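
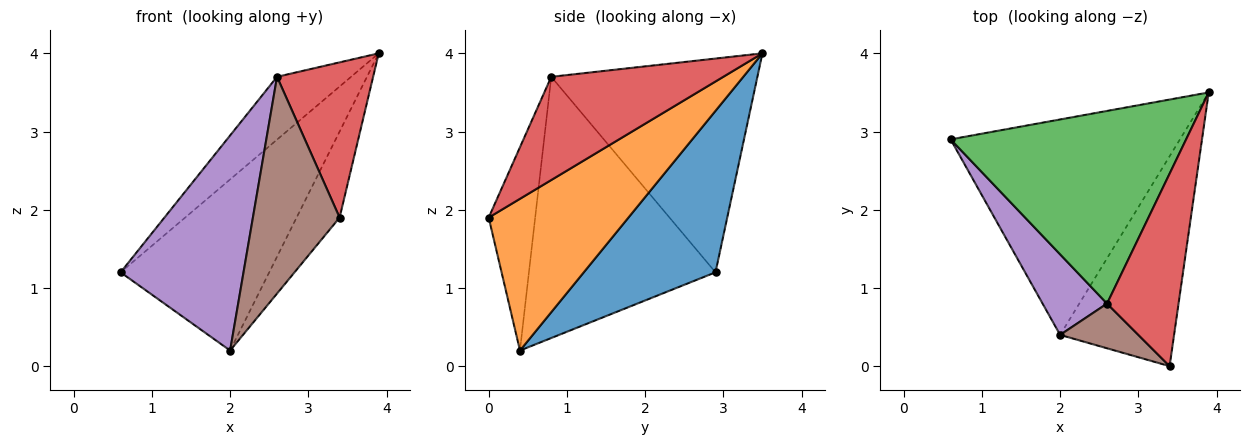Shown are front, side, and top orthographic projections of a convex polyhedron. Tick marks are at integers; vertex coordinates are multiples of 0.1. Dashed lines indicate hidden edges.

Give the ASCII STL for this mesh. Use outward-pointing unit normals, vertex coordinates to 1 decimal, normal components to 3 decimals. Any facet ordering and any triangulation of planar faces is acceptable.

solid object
 facet normal 0.483 0.545 -0.686
  outer loop
   vertex 2.0 0.4 0.2
   vertex 0.6 2.9 1.2
   vertex 3.9 3.5 4.0
  endloop
 endfacet
 facet normal 0.776 0.239 -0.583
  outer loop
   vertex 2.0 0.4 0.2
   vertex 3.9 3.5 4.0
   vertex 3.4 0.0 1.9
  endloop
 endfacet
 facet normal -0.653 0.235 0.720
  outer loop
   vertex 2.6 0.8 3.7
   vertex 3.9 3.5 4.0
   vertex 0.6 2.9 1.2
  endloop
 endfacet
 facet normal 0.747 -0.417 0.517
  outer loop
   vertex 2.6 0.8 3.7
   vertex 3.4 0.0 1.9
   vertex 3.9 3.5 4.0
  endloop
 endfacet
 facet normal -0.818 -0.539 0.202
  outer loop
   vertex 2.6 0.8 3.7
   vertex 0.6 2.9 1.2
   vertex 2.0 0.4 0.2
  endloop
 endfacet
 facet normal -0.465 -0.867 0.179
  outer loop
   vertex 2.6 0.8 3.7
   vertex 2.0 0.4 0.2
   vertex 3.4 0.0 1.9
  endloop
 endfacet
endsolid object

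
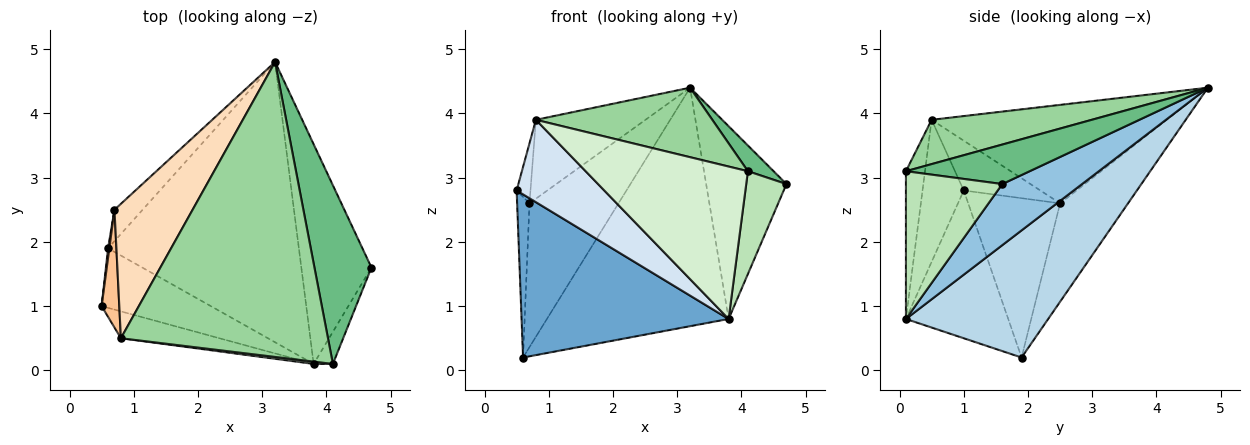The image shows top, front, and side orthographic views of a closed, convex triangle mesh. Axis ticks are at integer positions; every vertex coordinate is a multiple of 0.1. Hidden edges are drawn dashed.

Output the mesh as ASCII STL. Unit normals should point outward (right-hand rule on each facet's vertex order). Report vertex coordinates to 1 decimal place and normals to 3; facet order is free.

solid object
 facet normal -0.421 -0.852 -0.311
  outer loop
   vertex 3.8 0.1 0.8
   vertex 0.5 1.0 2.8
   vertex 0.6 1.9 0.2
  endloop
 endfacet
 facet normal 0.548 0.552 -0.629
  outer loop
   vertex 3.8 0.1 0.8
   vertex 3.2 4.8 4.4
   vertex 4.7 1.6 2.9
  endloop
 endfacet
 facet normal 0.452 0.578 -0.679
  outer loop
   vertex 3.8 0.1 0.8
   vertex 0.6 1.9 0.2
   vertex 3.2 4.8 4.4
  endloop
 endfacet
 facet normal -0.408 -0.868 -0.283
  outer loop
   vertex 0.8 0.5 3.9
   vertex 0.5 1.0 2.8
   vertex 3.8 0.1 0.8
  endloop
 endfacet
 facet normal -0.991 0.133 0.008
  outer loop
   vertex 0.7 2.5 2.6
   vertex 0.6 1.9 0.2
   vertex 0.5 1.0 2.8
  endloop
 endfacet
 facet normal -0.598 0.783 -0.171
  outer loop
   vertex 0.7 2.5 2.6
   vertex 3.2 4.8 4.4
   vertex 0.6 1.9 0.2
  endloop
 endfacet
 facet normal -0.929 0.168 0.330
  outer loop
   vertex 0.7 2.5 2.6
   vertex 0.5 1.0 2.8
   vertex 0.8 0.5 3.9
  endloop
 endfacet
 facet normal -0.736 0.343 0.584
  outer loop
   vertex 0.7 2.5 2.6
   vertex 0.8 0.5 3.9
   vertex 3.2 4.8 4.4
  endloop
 endfacet
 facet normal 0.566 -0.117 0.816
  outer loop
   vertex 4.1 0.1 3.1
   vertex 4.7 1.6 2.9
   vertex 3.2 4.8 4.4
  endloop
 endfacet
 facet normal 0.204 -0.225 0.953
  outer loop
   vertex 4.1 0.1 3.1
   vertex 3.2 4.8 4.4
   vertex 0.8 0.5 3.9
  endloop
 endfacet
 facet normal 0.916 -0.382 -0.120
  outer loop
   vertex 4.1 0.1 3.1
   vertex 3.8 0.1 0.8
   vertex 4.7 1.6 2.9
  endloop
 endfacet
 facet normal -0.117 -0.993 0.015
  outer loop
   vertex 4.1 0.1 3.1
   vertex 0.8 0.5 3.9
   vertex 3.8 0.1 0.8
  endloop
 endfacet
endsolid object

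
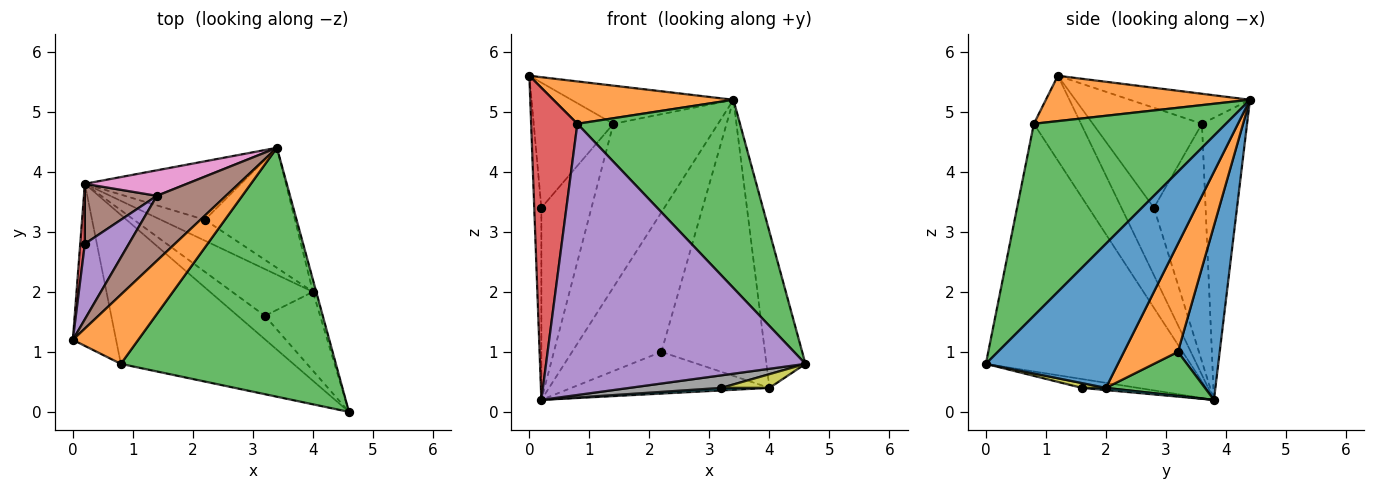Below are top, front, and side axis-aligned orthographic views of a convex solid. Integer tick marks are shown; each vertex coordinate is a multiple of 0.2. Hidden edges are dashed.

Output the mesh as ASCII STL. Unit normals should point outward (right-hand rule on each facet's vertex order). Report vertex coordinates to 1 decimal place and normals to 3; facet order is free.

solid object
 facet normal 0.959 0.283 -0.022
  outer loop
   vertex 4.0 2.0 0.4
   vertex 3.4 4.4 5.2
   vertex 4.6 0.0 0.8
  endloop
 endfacet
 facet normal 0.509 -0.449 0.734
  outer loop
   vertex 0.8 0.8 4.8
   vertex 3.4 4.4 5.2
   vertex 0.0 1.2 5.6
  endloop
 endfacet
 facet normal 0.580 -0.491 0.650
  outer loop
   vertex 0.8 0.8 4.8
   vertex 4.6 0.0 0.8
   vertex 3.4 4.4 5.2
  endloop
 endfacet
 facet normal -0.671 -0.658 -0.342
  outer loop
   vertex 0.8 0.8 4.8
   vertex 0.0 1.2 5.6
   vertex 0.2 3.8 0.2
  endloop
 endfacet
 facet normal -0.569 -0.721 -0.396
  outer loop
   vertex 0.8 0.8 4.8
   vertex 0.2 3.8 0.2
   vertex 4.6 0.0 0.8
  endloop
 endfacet
 facet normal -0.351 0.474 0.808
  outer loop
   vertex 1.4 3.6 4.8
   vertex 0.0 1.2 5.6
   vertex 3.4 4.4 5.2
  endloop
 endfacet
 facet normal -0.392 0.909 0.142
  outer loop
   vertex 1.4 3.6 4.8
   vertex 3.4 4.4 5.2
   vertex 0.2 3.8 0.2
  endloop
 endfacet
 facet normal -0.276 -0.453 -0.848
  outer loop
   vertex 3.2 1.6 0.4
   vertex 4.6 0.0 0.8
   vertex 0.2 3.8 0.2
  endloop
 endfacet
 facet normal 0.085 -0.171 -0.982
  outer loop
   vertex 3.2 1.6 0.4
   vertex 4.0 2.0 0.4
   vertex 4.6 0.0 0.8
  endloop
 endfacet
 facet normal 0.027 -0.054 -0.998
  outer loop
   vertex 3.2 1.6 0.4
   vertex 0.2 3.8 0.2
   vertex 4.0 2.0 0.4
  endloop
 endfacet
 facet normal 0.396 0.847 -0.355
  outer loop
   vertex 2.2 3.2 1.0
   vertex 0.2 3.8 0.2
   vertex 3.4 4.4 5.2
  endloop
 endfacet
 facet normal 0.432 0.827 -0.360
  outer loop
   vertex 2.2 3.2 1.0
   vertex 3.4 4.4 5.2
   vertex 4.0 2.0 0.4
  endloop
 endfacet
 facet normal 0.408 0.816 -0.408
  outer loop
   vertex 2.2 3.2 1.0
   vertex 4.0 2.0 0.4
   vertex 0.2 3.8 0.2
  endloop
 endfacet
 facet normal -0.975 0.214 0.067
  outer loop
   vertex 0.2 2.8 3.4
   vertex 0.2 3.8 0.2
   vertex 0.0 1.2 5.6
  endloop
 endfacet
 facet normal -0.761 0.556 0.335
  outer loop
   vertex 0.2 2.8 3.4
   vertex 0.0 1.2 5.6
   vertex 1.4 3.6 4.8
  endloop
 endfacet
 facet normal -0.701 0.680 0.213
  outer loop
   vertex 0.2 2.8 3.4
   vertex 1.4 3.6 4.8
   vertex 0.2 3.8 0.2
  endloop
 endfacet
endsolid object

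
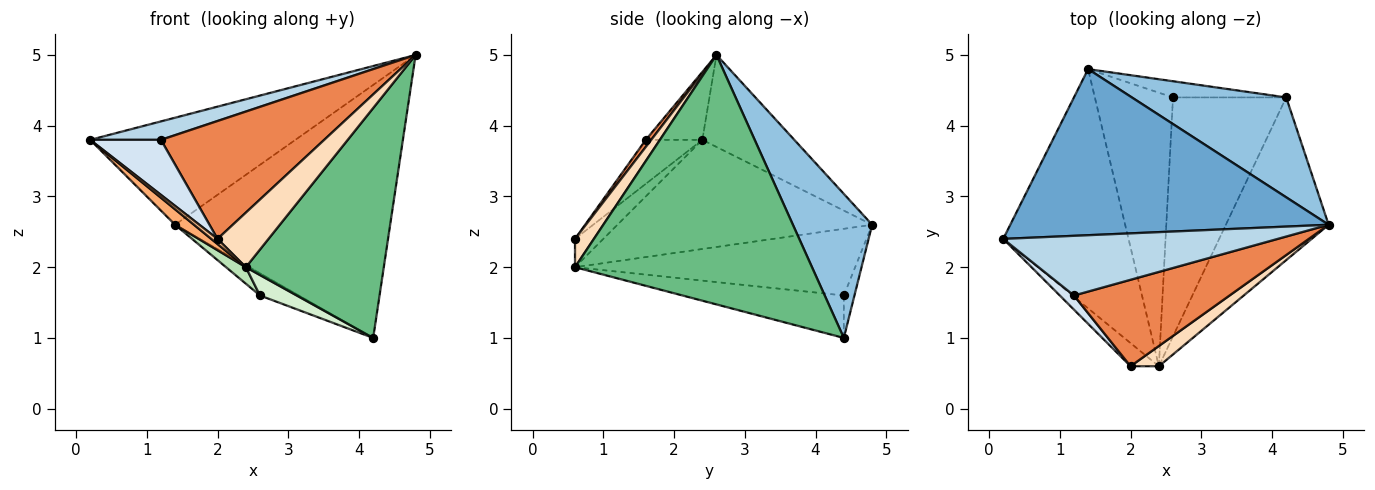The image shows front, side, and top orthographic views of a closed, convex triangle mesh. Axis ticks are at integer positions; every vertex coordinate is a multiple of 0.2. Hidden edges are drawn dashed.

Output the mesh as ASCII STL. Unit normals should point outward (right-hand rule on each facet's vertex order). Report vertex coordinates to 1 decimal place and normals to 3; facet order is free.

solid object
 facet normal -0.236 0.526 0.817
  outer loop
   vertex 1.4 4.8 2.6
   vertex 0.2 2.4 3.8
   vertex 4.8 2.6 5.0
  endloop
 endfacet
 facet normal 0.324 0.880 0.347
  outer loop
   vertex 4.2 4.4 1.0
   vertex 1.4 4.8 2.6
   vertex 4.8 2.6 5.0
  endloop
 endfacet
 facet normal -0.230 -0.288 0.930
  outer loop
   vertex 1.2 1.6 3.8
   vertex 4.8 2.6 5.0
   vertex 0.2 2.4 3.8
  endloop
 endfacet
 facet normal -0.612 -0.766 0.197
  outer loop
   vertex 1.2 1.6 3.8
   vertex 0.2 2.4 3.8
   vertex 2.0 0.6 2.4
  endloop
 endfacet
 facet normal 0.027 -0.806 0.591
  outer loop
   vertex 1.2 1.6 3.8
   vertex 2.0 0.6 2.4
   vertex 4.8 2.6 5.0
  endloop
 endfacet
 facet normal -0.656 -0.049 -0.753
  outer loop
   vertex 2.4 0.6 2.0
   vertex 0.2 2.4 3.8
   vertex 1.4 4.8 2.6
  endloop
 endfacet
 facet normal -0.699 -0.155 -0.699
  outer loop
   vertex 2.4 0.6 2.0
   vertex 2.0 0.6 2.4
   vertex 0.2 2.4 3.8
  endloop
 endfacet
 facet normal 0.328 -0.886 0.328
  outer loop
   vertex 2.4 0.6 2.0
   vertex 4.8 2.6 5.0
   vertex 2.0 0.6 2.4
  endloop
 endfacet
 facet normal 0.814 -0.474 -0.335
  outer loop
   vertex 2.4 0.6 2.0
   vertex 4.2 4.4 1.0
   vertex 4.8 2.6 5.0
  endloop
 endfacet
 facet normal -0.215 0.790 -0.574
  outer loop
   vertex 2.6 4.4 1.6
   vertex 1.4 4.8 2.6
   vertex 4.2 4.4 1.0
  endloop
 endfacet
 facet normal -0.648 -0.046 -0.760
  outer loop
   vertex 2.6 4.4 1.6
   vertex 2.4 0.6 2.0
   vertex 1.4 4.8 2.6
  endloop
 endfacet
 facet normal -0.350 -0.080 -0.933
  outer loop
   vertex 2.6 4.4 1.6
   vertex 4.2 4.4 1.0
   vertex 2.4 0.6 2.0
  endloop
 endfacet
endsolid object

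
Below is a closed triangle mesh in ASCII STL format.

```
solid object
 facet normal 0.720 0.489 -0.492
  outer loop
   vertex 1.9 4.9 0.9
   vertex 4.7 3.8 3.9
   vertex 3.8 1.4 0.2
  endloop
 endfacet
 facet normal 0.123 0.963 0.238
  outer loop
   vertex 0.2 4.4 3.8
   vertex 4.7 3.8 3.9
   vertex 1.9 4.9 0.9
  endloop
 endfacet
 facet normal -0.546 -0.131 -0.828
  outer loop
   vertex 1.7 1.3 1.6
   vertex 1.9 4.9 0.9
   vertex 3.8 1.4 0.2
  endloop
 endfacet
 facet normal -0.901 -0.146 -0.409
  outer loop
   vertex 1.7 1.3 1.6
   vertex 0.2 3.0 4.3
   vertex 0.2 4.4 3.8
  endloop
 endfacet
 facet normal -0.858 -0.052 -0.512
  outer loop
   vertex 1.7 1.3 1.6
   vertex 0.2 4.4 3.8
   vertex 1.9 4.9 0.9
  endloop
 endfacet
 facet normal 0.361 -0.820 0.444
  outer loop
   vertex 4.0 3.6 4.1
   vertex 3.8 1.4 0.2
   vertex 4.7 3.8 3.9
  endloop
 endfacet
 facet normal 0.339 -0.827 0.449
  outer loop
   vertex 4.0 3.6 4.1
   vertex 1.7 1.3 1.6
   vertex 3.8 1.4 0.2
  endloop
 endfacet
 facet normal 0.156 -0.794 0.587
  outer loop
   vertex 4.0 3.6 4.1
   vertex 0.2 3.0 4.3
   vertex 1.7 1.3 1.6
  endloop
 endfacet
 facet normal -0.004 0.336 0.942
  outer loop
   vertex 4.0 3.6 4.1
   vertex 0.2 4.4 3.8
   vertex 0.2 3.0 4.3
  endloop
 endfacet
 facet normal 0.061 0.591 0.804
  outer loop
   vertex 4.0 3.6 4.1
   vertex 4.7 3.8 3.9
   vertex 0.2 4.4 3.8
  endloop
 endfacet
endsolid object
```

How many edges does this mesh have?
15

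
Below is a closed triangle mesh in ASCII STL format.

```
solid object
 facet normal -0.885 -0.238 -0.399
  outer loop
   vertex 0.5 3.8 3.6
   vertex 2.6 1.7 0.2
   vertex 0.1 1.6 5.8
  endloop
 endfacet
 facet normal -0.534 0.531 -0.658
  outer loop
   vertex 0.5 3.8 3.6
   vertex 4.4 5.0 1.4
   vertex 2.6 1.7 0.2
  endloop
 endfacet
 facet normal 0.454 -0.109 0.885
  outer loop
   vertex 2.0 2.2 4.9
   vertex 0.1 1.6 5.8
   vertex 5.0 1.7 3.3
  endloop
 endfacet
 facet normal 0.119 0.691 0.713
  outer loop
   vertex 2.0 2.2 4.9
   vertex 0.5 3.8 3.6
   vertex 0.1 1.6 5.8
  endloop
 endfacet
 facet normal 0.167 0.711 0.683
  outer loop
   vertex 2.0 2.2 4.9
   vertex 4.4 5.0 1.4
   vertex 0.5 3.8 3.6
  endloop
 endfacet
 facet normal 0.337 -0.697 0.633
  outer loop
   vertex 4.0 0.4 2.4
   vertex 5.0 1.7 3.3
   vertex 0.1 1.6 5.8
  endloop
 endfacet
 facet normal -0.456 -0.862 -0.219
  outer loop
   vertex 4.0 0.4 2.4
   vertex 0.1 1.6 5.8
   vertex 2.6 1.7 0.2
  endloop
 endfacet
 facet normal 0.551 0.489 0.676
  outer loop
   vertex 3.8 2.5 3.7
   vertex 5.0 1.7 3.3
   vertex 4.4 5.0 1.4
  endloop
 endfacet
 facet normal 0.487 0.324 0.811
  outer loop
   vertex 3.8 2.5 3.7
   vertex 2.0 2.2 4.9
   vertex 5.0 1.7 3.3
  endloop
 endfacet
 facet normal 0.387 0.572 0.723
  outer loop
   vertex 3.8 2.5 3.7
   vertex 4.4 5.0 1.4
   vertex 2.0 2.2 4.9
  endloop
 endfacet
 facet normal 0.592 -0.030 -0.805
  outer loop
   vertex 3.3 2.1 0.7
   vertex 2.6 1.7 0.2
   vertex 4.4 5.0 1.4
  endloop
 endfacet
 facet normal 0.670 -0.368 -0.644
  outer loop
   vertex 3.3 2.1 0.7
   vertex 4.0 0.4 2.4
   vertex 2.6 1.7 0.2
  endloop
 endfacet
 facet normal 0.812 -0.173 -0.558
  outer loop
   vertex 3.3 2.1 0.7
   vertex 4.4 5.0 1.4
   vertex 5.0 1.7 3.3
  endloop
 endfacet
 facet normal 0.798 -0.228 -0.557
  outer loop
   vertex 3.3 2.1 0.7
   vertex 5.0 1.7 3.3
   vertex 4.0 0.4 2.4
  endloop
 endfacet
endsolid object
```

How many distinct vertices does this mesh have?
9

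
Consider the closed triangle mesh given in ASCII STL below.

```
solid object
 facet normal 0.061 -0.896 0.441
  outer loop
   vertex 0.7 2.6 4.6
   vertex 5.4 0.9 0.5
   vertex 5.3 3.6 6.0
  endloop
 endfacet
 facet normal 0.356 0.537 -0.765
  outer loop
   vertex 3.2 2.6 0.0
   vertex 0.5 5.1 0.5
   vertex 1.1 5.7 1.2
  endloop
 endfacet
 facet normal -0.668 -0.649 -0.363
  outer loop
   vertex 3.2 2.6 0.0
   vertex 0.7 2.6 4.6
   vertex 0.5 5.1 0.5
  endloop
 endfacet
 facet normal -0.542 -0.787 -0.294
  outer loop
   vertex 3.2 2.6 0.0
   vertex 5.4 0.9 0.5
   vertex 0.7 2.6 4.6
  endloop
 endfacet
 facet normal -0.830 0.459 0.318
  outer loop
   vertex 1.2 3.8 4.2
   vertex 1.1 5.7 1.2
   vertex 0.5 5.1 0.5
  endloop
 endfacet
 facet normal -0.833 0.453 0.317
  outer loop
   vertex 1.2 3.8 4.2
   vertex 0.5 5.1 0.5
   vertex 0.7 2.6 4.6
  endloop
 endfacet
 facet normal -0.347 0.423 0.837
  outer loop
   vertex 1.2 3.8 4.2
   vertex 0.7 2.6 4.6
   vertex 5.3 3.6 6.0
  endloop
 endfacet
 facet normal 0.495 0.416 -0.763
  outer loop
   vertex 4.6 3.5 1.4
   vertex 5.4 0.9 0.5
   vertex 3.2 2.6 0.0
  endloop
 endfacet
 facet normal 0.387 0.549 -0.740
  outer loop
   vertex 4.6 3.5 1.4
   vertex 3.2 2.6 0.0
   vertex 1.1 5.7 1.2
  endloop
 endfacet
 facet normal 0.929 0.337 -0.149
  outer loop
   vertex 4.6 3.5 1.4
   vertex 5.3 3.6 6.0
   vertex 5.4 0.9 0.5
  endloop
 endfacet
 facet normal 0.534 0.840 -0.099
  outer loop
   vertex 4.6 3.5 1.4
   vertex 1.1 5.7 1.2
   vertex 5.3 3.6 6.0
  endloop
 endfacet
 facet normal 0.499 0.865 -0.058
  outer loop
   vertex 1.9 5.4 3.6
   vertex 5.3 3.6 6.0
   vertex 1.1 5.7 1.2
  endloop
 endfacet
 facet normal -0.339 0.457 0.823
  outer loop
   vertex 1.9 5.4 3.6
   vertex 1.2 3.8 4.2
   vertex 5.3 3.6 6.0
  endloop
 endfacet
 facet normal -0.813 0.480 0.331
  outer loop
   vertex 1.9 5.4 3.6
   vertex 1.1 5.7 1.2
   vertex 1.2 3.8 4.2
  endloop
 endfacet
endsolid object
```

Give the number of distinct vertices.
9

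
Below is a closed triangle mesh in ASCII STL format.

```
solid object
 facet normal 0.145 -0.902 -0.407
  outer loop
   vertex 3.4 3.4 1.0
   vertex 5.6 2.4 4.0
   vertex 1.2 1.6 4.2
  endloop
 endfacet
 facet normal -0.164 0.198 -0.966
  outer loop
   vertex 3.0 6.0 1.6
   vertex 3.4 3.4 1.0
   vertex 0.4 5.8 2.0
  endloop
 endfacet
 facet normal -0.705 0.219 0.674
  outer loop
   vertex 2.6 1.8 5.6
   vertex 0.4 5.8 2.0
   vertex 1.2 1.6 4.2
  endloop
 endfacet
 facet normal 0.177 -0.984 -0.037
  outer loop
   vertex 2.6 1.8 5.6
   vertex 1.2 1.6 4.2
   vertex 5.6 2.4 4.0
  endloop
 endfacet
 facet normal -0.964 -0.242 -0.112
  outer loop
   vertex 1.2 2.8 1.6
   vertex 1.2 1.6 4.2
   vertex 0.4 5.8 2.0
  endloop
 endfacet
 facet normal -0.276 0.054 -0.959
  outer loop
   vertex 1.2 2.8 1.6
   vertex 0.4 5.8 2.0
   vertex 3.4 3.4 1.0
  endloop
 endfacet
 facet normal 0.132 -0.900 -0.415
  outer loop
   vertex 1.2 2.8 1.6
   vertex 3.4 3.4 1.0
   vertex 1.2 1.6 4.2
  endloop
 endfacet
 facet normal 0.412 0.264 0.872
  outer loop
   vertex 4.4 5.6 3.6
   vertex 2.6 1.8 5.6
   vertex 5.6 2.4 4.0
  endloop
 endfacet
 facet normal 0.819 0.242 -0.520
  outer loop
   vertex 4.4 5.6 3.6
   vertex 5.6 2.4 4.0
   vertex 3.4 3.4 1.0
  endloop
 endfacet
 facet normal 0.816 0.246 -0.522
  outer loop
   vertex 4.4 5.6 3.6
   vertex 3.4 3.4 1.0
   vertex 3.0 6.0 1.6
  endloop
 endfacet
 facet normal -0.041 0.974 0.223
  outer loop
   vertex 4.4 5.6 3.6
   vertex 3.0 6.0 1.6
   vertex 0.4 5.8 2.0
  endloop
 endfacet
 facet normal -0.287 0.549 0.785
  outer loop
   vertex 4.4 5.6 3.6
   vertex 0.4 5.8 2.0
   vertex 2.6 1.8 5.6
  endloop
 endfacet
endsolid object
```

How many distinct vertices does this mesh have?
8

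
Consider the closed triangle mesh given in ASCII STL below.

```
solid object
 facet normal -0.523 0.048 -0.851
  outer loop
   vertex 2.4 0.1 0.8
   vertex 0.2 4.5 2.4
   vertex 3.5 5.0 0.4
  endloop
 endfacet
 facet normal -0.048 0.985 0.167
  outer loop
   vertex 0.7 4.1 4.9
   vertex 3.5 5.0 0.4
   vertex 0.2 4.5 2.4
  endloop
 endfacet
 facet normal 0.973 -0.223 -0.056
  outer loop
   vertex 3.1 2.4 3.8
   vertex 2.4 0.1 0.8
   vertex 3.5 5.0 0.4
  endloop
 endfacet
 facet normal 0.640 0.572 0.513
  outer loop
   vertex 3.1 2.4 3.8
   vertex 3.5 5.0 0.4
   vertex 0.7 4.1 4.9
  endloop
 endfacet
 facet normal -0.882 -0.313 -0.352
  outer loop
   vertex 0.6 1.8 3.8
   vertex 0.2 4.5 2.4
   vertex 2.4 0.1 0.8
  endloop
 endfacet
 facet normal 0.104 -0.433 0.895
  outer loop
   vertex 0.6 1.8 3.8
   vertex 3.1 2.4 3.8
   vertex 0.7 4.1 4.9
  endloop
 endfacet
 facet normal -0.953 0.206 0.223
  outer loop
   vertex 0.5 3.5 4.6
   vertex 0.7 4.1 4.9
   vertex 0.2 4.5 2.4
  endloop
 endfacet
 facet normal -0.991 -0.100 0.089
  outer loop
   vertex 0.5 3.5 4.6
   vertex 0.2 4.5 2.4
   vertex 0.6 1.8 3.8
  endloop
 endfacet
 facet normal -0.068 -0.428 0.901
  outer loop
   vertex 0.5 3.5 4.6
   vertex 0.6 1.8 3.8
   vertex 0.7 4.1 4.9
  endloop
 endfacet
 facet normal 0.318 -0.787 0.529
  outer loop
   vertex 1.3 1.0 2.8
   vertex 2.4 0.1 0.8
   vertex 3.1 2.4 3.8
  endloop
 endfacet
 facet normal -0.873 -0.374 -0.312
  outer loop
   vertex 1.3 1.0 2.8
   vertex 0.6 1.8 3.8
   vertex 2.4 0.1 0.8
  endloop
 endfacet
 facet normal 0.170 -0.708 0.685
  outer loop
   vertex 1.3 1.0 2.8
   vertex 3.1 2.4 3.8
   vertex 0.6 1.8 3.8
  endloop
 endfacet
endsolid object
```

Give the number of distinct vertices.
8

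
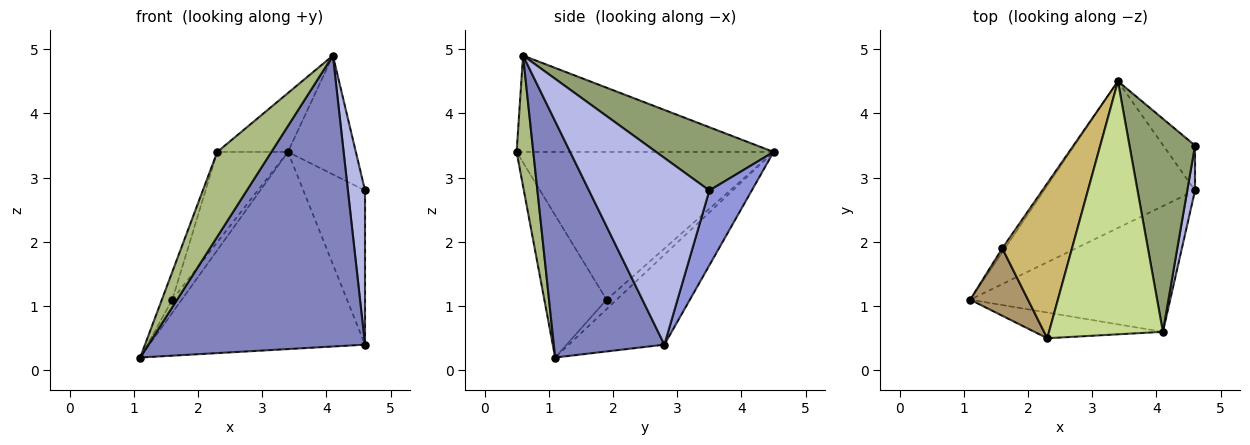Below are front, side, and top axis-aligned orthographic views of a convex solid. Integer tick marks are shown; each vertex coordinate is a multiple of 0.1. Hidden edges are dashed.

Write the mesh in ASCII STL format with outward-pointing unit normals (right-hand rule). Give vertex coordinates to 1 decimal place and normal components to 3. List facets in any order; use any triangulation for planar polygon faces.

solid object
 facet normal -0.335 0.756 -0.562
  outer loop
   vertex 3.4 4.5 3.4
   vertex 4.6 2.8 0.4
   vertex 1.1 1.1 0.2
  endloop
 endfacet
 facet normal 0.424 -0.831 -0.359
  outer loop
   vertex 4.1 0.6 4.9
   vertex 1.1 1.1 0.2
   vertex 4.6 2.8 0.4
  endloop
 endfacet
 facet normal 0.551 0.801 -0.234
  outer loop
   vertex 4.6 3.5 2.8
   vertex 4.6 2.8 0.4
   vertex 3.4 4.5 3.4
  endloop
 endfacet
 facet normal 0.989 -0.141 0.041
  outer loop
   vertex 4.6 3.5 2.8
   vertex 4.1 0.6 4.9
   vertex 4.6 2.8 0.4
  endloop
 endfacet
 facet normal 0.644 0.373 0.668
  outer loop
   vertex 4.6 3.5 2.8
   vertex 3.4 4.5 3.4
   vertex 4.1 0.6 4.9
  endloop
 endfacet
 facet normal 0.283 -0.918 -0.278
  outer loop
   vertex 2.3 0.5 3.4
   vertex 1.1 1.1 0.2
   vertex 4.1 0.6 4.9
  endloop
 endfacet
 facet normal -0.636 0.175 0.752
  outer loop
   vertex 2.3 0.5 3.4
   vertex 4.1 0.6 4.9
   vertex 3.4 4.5 3.4
  endloop
 endfacet
 facet normal -0.714 0.671 -0.200
  outer loop
   vertex 1.6 1.9 1.1
   vertex 3.4 4.5 3.4
   vertex 1.1 1.1 0.2
  endloop
 endfacet
 facet normal -0.915 0.154 0.372
  outer loop
   vertex 1.6 1.9 1.1
   vertex 1.1 1.1 0.2
   vertex 2.3 0.5 3.4
  endloop
 endfacet
 facet normal -0.878 0.241 0.414
  outer loop
   vertex 1.6 1.9 1.1
   vertex 2.3 0.5 3.4
   vertex 3.4 4.5 3.4
  endloop
 endfacet
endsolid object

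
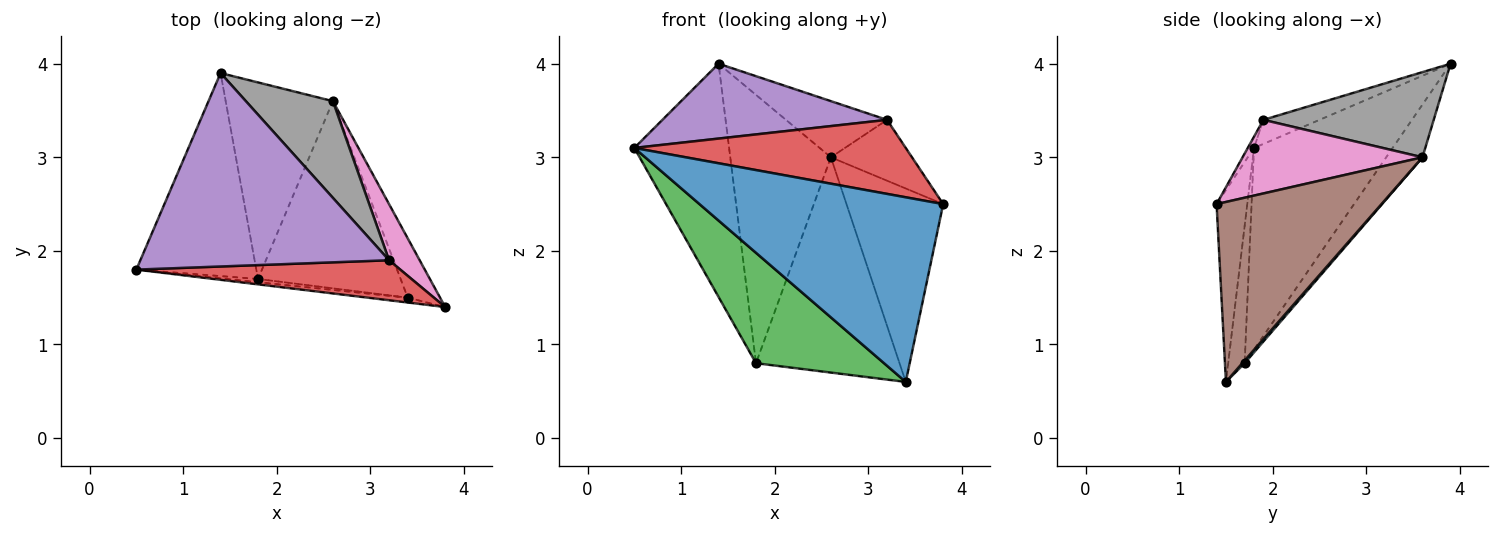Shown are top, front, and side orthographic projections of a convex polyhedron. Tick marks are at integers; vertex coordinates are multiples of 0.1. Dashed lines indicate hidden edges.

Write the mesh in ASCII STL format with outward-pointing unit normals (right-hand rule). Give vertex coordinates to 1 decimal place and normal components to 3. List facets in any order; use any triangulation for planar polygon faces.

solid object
 facet normal -0.125 -0.992 -0.026
  outer loop
   vertex 3.4 1.5 0.6
   vertex 3.8 1.4 2.5
   vertex 0.5 1.8 3.1
  endloop
 endfacet
 facet normal -0.741 0.507 -0.441
  outer loop
   vertex 1.8 1.7 0.8
   vertex 0.5 1.8 3.1
   vertex 1.4 3.9 4.0
  endloop
 endfacet
 facet normal -0.128 -0.991 -0.029
  outer loop
   vertex 1.8 1.7 0.8
   vertex 3.4 1.5 0.6
   vertex 0.5 1.8 3.1
  endloop
 endfacet
 facet normal -0.020 -0.880 0.475
  outer loop
   vertex 3.2 1.9 3.4
   vertex 0.5 1.8 3.1
   vertex 3.8 1.4 2.5
  endloop
 endfacet
 facet normal -0.090 -0.360 0.929
  outer loop
   vertex 3.2 1.9 3.4
   vertex 1.4 3.9 4.0
   vertex 0.5 1.8 3.1
  endloop
 endfacet
 facet normal 0.852 0.500 -0.153
  outer loop
   vertex 2.6 3.6 3.0
   vertex 3.8 1.4 2.5
   vertex 3.4 1.5 0.6
  endloop
 endfacet
 facet normal 0.852 0.384 0.355
  outer loop
   vertex 2.6 3.6 3.0
   vertex 3.2 1.9 3.4
   vertex 3.8 1.4 2.5
  endloop
 endfacet
 facet normal 0.646 0.383 0.660
  outer loop
   vertex 2.6 3.6 3.0
   vertex 1.4 3.9 4.0
   vertex 3.2 1.9 3.4
  endloop
 endfacet
 facet normal -0.279 0.775 -0.567
  outer loop
   vertex 2.6 3.6 3.0
   vertex 1.8 1.7 0.8
   vertex 1.4 3.9 4.0
  endloop
 endfacet
 facet normal 0.012 0.755 -0.656
  outer loop
   vertex 2.6 3.6 3.0
   vertex 3.4 1.5 0.6
   vertex 1.8 1.7 0.8
  endloop
 endfacet
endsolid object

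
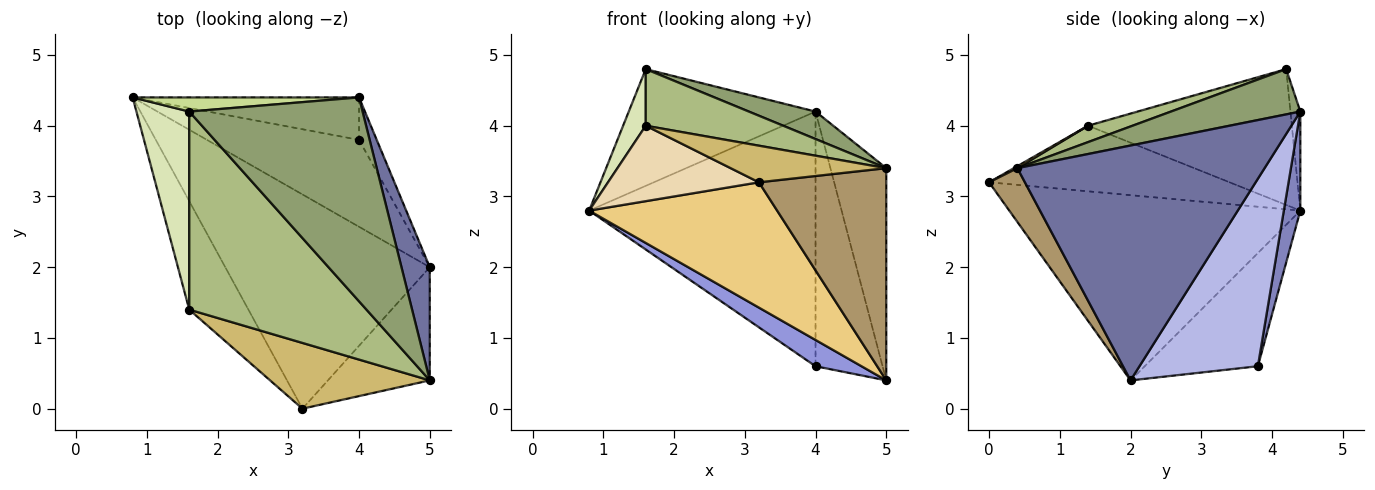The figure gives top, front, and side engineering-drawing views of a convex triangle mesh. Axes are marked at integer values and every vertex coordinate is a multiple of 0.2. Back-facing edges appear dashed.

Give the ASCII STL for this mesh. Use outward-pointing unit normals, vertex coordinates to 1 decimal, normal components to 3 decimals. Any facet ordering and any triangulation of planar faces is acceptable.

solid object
 facet normal 0.969 0.219 0.117
  outer loop
   vertex 5.0 2.0 0.4
   vertex 4.0 4.4 4.2
   vertex 5.0 0.4 3.4
  endloop
 endfacet
 facet normal 0.072 0.984 -0.164
  outer loop
   vertex 4.0 3.8 0.6
   vertex 0.8 4.4 2.8
   vertex 4.0 4.4 4.2
  endloop
 endfacet
 facet normal -0.580 -0.236 -0.780
  outer loop
   vertex 4.0 3.8 0.6
   vertex 5.0 2.0 0.4
   vertex 0.8 4.4 2.8
  endloop
 endfacet
 facet normal 0.867 0.491 -0.082
  outer loop
   vertex 4.0 3.8 0.6
   vertex 4.0 4.4 4.2
   vertex 5.0 2.0 0.4
  endloop
 endfacet
 facet normal 0.251 -0.129 0.959
  outer loop
   vertex 1.6 4.2 4.8
   vertex 5.0 0.4 3.4
   vertex 4.0 4.4 4.2
  endloop
 endfacet
 facet normal 0.089 -0.274 0.958
  outer loop
   vertex 1.6 4.2 4.8
   vertex 1.6 1.4 4.0
   vertex 5.0 0.4 3.4
  endloop
 endfacet
 facet normal -0.053 0.991 0.120
  outer loop
   vertex 1.6 4.2 4.8
   vertex 4.0 4.4 4.2
   vertex 0.8 4.4 2.8
  endloop
 endfacet
 facet normal -0.927 -0.103 0.361
  outer loop
   vertex 1.6 4.2 4.8
   vertex 0.8 4.4 2.8
   vertex 1.6 1.4 4.0
  endloop
 endfacet
 facet normal 0.241 -0.856 -0.457
  outer loop
   vertex 3.2 0.0 3.2
   vertex 5.0 2.0 0.4
   vertex 5.0 0.4 3.4
  endloop
 endfacet
 facet normal 0.011 -0.487 0.874
  outer loop
   vertex 3.2 0.0 3.2
   vertex 5.0 0.4 3.4
   vertex 1.6 1.4 4.0
  endloop
 endfacet
 facet normal -0.616 -0.398 -0.680
  outer loop
   vertex 3.2 0.0 3.2
   vertex 0.8 4.4 2.8
   vertex 5.0 2.0 0.4
  endloop
 endfacet
 facet normal -0.673 -0.422 -0.607
  outer loop
   vertex 3.2 0.0 3.2
   vertex 1.6 1.4 4.0
   vertex 0.8 4.4 2.8
  endloop
 endfacet
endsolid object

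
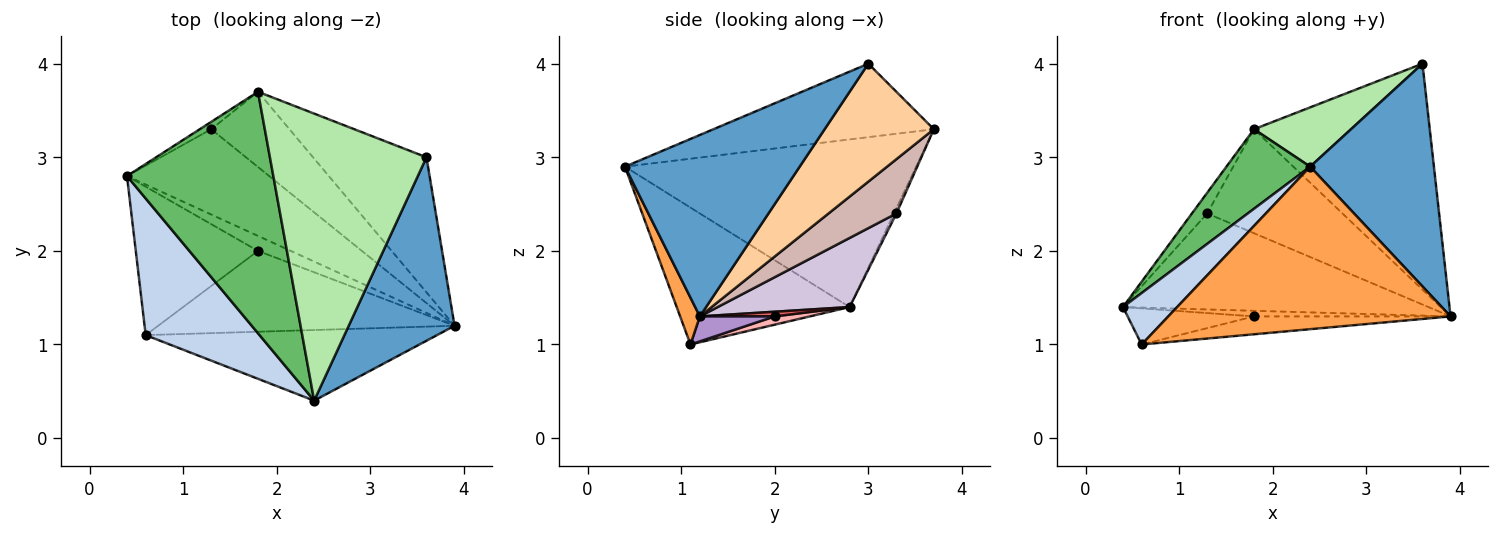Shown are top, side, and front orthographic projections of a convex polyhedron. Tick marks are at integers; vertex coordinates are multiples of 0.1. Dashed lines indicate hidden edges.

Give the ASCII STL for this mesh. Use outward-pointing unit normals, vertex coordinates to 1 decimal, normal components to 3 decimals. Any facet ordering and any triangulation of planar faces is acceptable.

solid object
 facet normal 0.737 -0.522 0.430
  outer loop
   vertex 2.4 0.4 2.9
   vertex 3.9 1.2 1.3
   vertex 3.6 3.0 4.0
  endloop
 endfacet
 facet normal -0.747 -0.234 0.622
  outer loop
   vertex 0.6 1.1 1.0
   vertex 2.4 0.4 2.9
   vertex 0.4 2.8 1.4
  endloop
 endfacet
 facet normal 0.064 -0.915 -0.398
  outer loop
   vertex 0.6 1.1 1.0
   vertex 3.9 1.2 1.3
   vertex 2.4 0.4 2.9
  endloop
 endfacet
 facet normal 0.471 0.757 -0.453
  outer loop
   vertex 1.8 3.7 3.3
   vertex 3.6 3.0 4.0
   vertex 3.9 1.2 1.3
  endloop
 endfacet
 facet normal -0.736 -0.212 0.643
  outer loop
   vertex 1.8 3.7 3.3
   vertex 0.4 2.8 1.4
   vertex 2.4 0.4 2.9
  endloop
 endfacet
 facet normal -0.418 -0.184 0.890
  outer loop
   vertex 1.8 3.7 3.3
   vertex 2.4 0.4 2.9
   vertex 3.6 3.0 4.0
  endloop
 endfacet
 facet normal 0.133 0.348 -0.928
  outer loop
   vertex 1.8 2.0 1.3
   vertex 0.4 2.8 1.4
   vertex 3.9 1.2 1.3
  endloop
 endfacet
 facet normal 0.066 0.236 -0.970
  outer loop
   vertex 1.8 2.0 1.3
   vertex 0.6 1.1 1.0
   vertex 0.4 2.8 1.4
  endloop
 endfacet
 facet normal 0.082 0.215 -0.973
  outer loop
   vertex 1.8 2.0 1.3
   vertex 3.9 1.2 1.3
   vertex 0.6 1.1 1.0
  endloop
 endfacet
 facet normal 0.307 0.711 -0.632
  outer loop
   vertex 1.3 3.3 2.4
   vertex 3.9 1.2 1.3
   vertex 0.4 2.8 1.4
  endloop
 endfacet
 facet normal -0.150 0.932 -0.331
  outer loop
   vertex 1.3 3.3 2.4
   vertex 0.4 2.8 1.4
   vertex 1.8 3.7 3.3
  endloop
 endfacet
 facet normal 0.377 0.751 -0.543
  outer loop
   vertex 1.3 3.3 2.4
   vertex 1.8 3.7 3.3
   vertex 3.9 1.2 1.3
  endloop
 endfacet
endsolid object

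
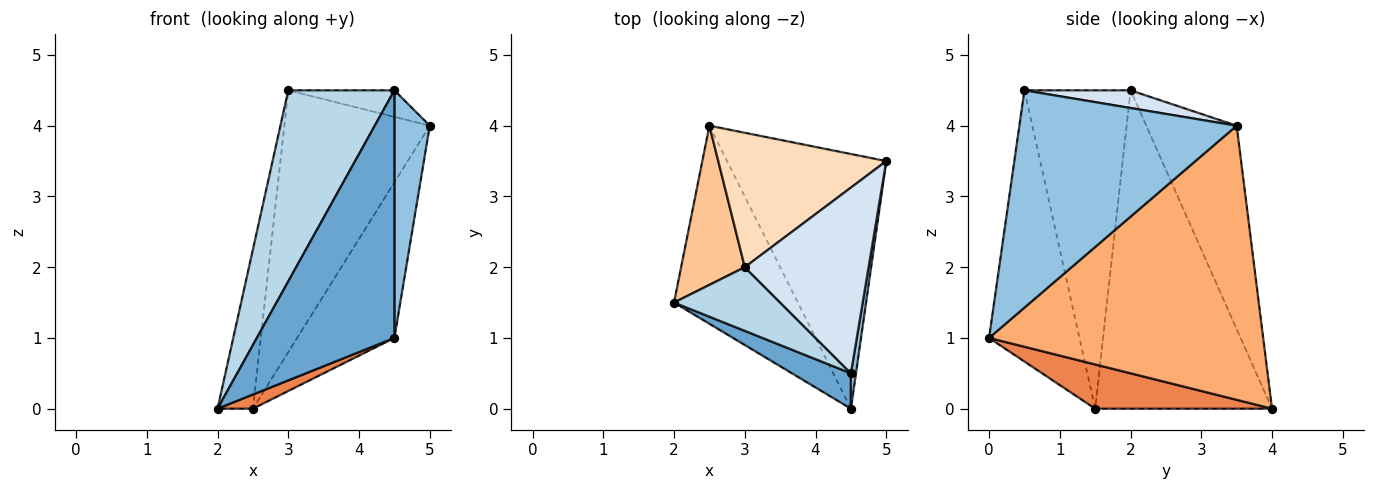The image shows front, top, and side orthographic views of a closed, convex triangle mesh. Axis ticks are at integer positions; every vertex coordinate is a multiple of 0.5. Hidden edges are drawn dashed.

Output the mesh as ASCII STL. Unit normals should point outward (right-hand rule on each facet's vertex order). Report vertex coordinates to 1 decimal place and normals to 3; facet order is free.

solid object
 facet normal -0.545 -0.830 0.119
  outer loop
   vertex 4.5 0.5 4.5
   vertex 2.0 1.5 0.0
   vertex 4.5 0.0 1.0
  endloop
 endfacet
 facet normal 0.987 -0.161 0.023
  outer loop
   vertex 4.5 0.5 4.5
   vertex 4.5 0.0 1.0
   vertex 5.0 3.5 4.0
  endloop
 endfacet
 facet normal -0.688 -0.688 0.229
  outer loop
   vertex 3.0 2.0 4.5
   vertex 2.0 1.5 0.0
   vertex 4.5 0.5 4.5
  endloop
 endfacet
 facet normal 0.140 0.140 0.980
  outer loop
   vertex 3.0 2.0 4.5
   vertex 4.5 0.5 4.5
   vertex 5.0 3.5 4.0
  endloop
 endfacet
 facet normal 0.336 -0.067 -0.940
  outer loop
   vertex 2.5 4.0 0.0
   vertex 4.5 0.0 1.0
   vertex 2.0 1.5 0.0
  endloop
 endfacet
 facet normal 0.827 0.293 -0.480
  outer loop
   vertex 2.5 4.0 0.0
   vertex 5.0 3.5 4.0
   vertex 4.5 0.0 1.0
  endloop
 endfacet
 facet normal -0.962 0.192 0.192
  outer loop
   vertex 2.5 4.0 0.0
   vertex 2.0 1.5 0.0
   vertex 3.0 2.0 4.5
  endloop
 endfacet
 facet normal -0.484 0.778 0.400
  outer loop
   vertex 2.5 4.0 0.0
   vertex 3.0 2.0 4.5
   vertex 5.0 3.5 4.0
  endloop
 endfacet
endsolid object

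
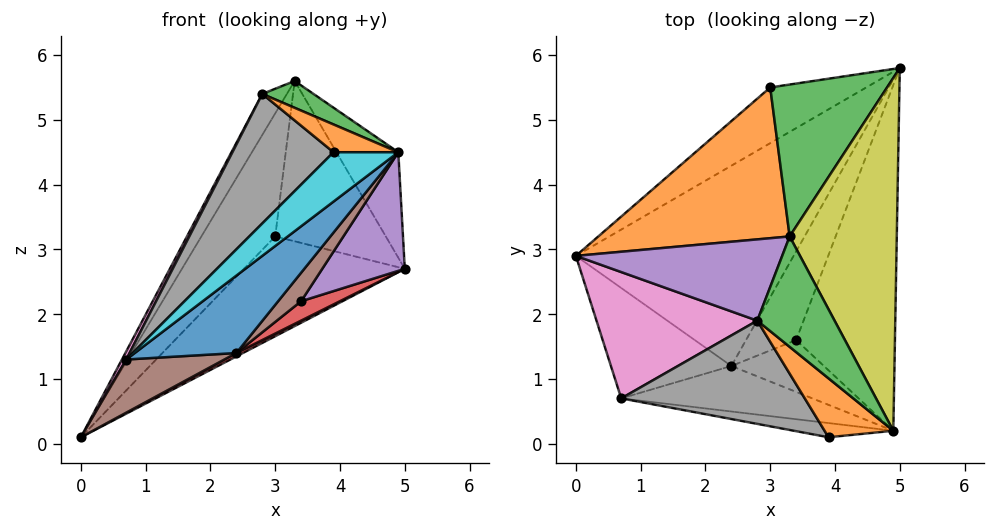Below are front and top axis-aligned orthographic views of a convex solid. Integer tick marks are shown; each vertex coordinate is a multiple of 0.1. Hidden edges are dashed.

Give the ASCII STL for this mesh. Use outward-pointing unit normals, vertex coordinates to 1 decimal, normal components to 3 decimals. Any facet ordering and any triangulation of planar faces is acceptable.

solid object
 facet normal -0.245 0.846 -0.473
  outer loop
   vertex 3.0 5.5 3.2
   vertex 5.0 5.8 2.7
   vertex 0.0 2.9 0.1
  endloop
 endfacet
 facet normal -0.803 0.377 0.461
  outer loop
   vertex 3.0 5.5 3.2
   vertex 0.0 2.9 0.1
   vertex 3.3 3.2 5.6
  endloop
 endfacet
 facet normal 0.063 0.724 0.686
  outer loop
   vertex 3.0 5.5 3.2
   vertex 3.3 3.2 5.6
   vertex 5.0 5.8 2.7
  endloop
 endfacet
 facet normal 0.468 -0.015 -0.884
  outer loop
   vertex 2.4 1.2 1.4
   vertex 0.0 2.9 0.1
   vertex 5.0 5.8 2.7
  endloop
 endfacet
 facet normal -0.837 0.247 0.489
  outer loop
   vertex 2.8 1.9 5.4
   vertex 3.3 3.2 5.6
   vertex 0.0 2.9 0.1
  endloop
 endfacet
 facet normal 0.178 -0.427 -0.887
  outer loop
   vertex 0.7 0.7 1.3
   vertex 0.0 2.9 0.1
   vertex 2.4 1.2 1.4
  endloop
 endfacet
 facet normal -0.886 -0.030 0.463
  outer loop
   vertex 0.7 0.7 1.3
   vertex 2.8 1.9 5.4
   vertex 0.0 2.9 0.1
  endloop
 endfacet
 facet normal -0.610 -0.620 0.494
  outer loop
   vertex 0.7 0.7 1.3
   vertex 3.9 0.1 4.5
   vertex 2.8 1.9 5.4
  endloop
 endfacet
 facet normal 0.767 0.184 0.615
  outer loop
   vertex 4.9 0.2 4.5
   vertex 5.0 5.8 2.7
   vertex 3.3 3.2 5.6
  endloop
 endfacet
 facet normal 0.096 -0.957 -0.275
  outer loop
   vertex 4.9 0.2 4.5
   vertex 3.9 0.1 4.5
   vertex 0.7 0.7 1.3
  endloop
 endfacet
 facet normal 0.273 -0.829 -0.487
  outer loop
   vertex 4.9 0.2 4.5
   vertex 0.7 0.7 1.3
   vertex 2.4 1.2 1.4
  endloop
 endfacet
 facet normal 0.043 -0.426 0.904
  outer loop
   vertex 4.9 0.2 4.5
   vertex 2.8 1.9 5.4
   vertex 3.9 0.1 4.5
  endloop
 endfacet
 facet normal 0.220 -0.230 0.948
  outer loop
   vertex 4.9 0.2 4.5
   vertex 3.3 3.2 5.6
   vertex 2.8 1.9 5.4
  endloop
 endfacet
 facet normal 0.655 -0.162 -0.738
  outer loop
   vertex 3.4 1.6 2.2
   vertex 2.4 1.2 1.4
   vertex 5.0 5.8 2.7
  endloop
 endfacet
 facet normal 0.754 -0.213 -0.621
  outer loop
   vertex 3.4 1.6 2.2
   vertex 5.0 5.8 2.7
   vertex 4.9 0.2 4.5
  endloop
 endfacet
 facet normal 0.666 -0.359 -0.653
  outer loop
   vertex 3.4 1.6 2.2
   vertex 4.9 0.2 4.5
   vertex 2.4 1.2 1.4
  endloop
 endfacet
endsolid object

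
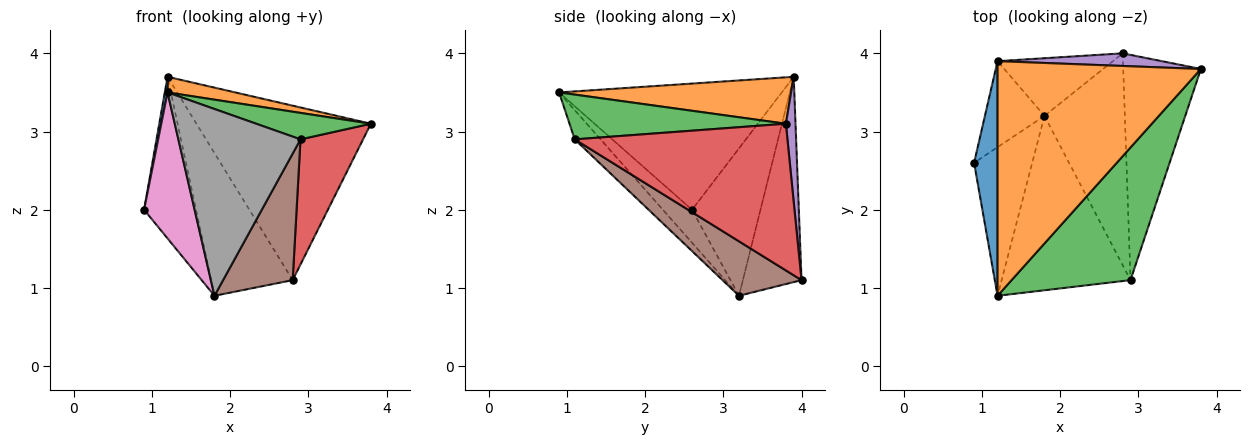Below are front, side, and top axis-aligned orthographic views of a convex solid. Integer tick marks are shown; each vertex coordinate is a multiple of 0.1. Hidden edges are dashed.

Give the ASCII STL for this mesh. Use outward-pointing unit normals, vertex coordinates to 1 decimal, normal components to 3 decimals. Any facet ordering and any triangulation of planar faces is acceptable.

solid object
 facet normal -0.983 -0.012 0.183
  outer loop
   vertex 1.2 3.9 3.7
   vertex 0.9 2.6 2.0
   vertex 1.2 0.9 3.5
  endloop
 endfacet
 facet normal 0.222 -0.065 0.973
  outer loop
   vertex 1.2 3.9 3.7
   vertex 1.2 0.9 3.5
   vertex 3.8 3.8 3.1
  endloop
 endfacet
 facet normal 0.346 -0.184 0.920
  outer loop
   vertex 2.9 1.1 2.9
   vertex 3.8 3.8 3.1
   vertex 1.2 0.9 3.5
  endloop
 endfacet
 facet normal 0.855 -0.252 -0.453
  outer loop
   vertex 2.8 4.0 1.1
   vertex 3.8 3.8 3.1
   vertex 2.9 1.1 2.9
  endloop
 endfacet
 facet normal 0.055 0.996 0.072
  outer loop
   vertex 2.8 4.0 1.1
   vertex 1.2 3.9 3.7
   vertex 3.8 3.8 3.1
  endloop
 endfacet
 facet normal 0.503 -0.443 -0.742
  outer loop
   vertex 1.8 3.2 0.9
   vertex 2.8 4.0 1.1
   vertex 2.9 1.1 2.9
  endloop
 endfacet
 facet normal -0.375 -0.650 -0.661
  outer loop
   vertex 1.8 3.2 0.9
   vertex 1.2 0.9 3.5
   vertex 0.9 2.6 2.0
  endloop
 endfacet
 facet normal -0.153 -0.722 -0.674
  outer loop
   vertex 1.8 3.2 0.9
   vertex 2.9 1.1 2.9
   vertex 1.2 0.9 3.5
  endloop
 endfacet
 facet normal -0.758 0.576 -0.306
  outer loop
   vertex 1.8 3.2 0.9
   vertex 0.9 2.6 2.0
   vertex 1.2 3.9 3.7
  endloop
 endfacet
 facet normal -0.555 0.771 -0.312
  outer loop
   vertex 1.8 3.2 0.9
   vertex 1.2 3.9 3.7
   vertex 2.8 4.0 1.1
  endloop
 endfacet
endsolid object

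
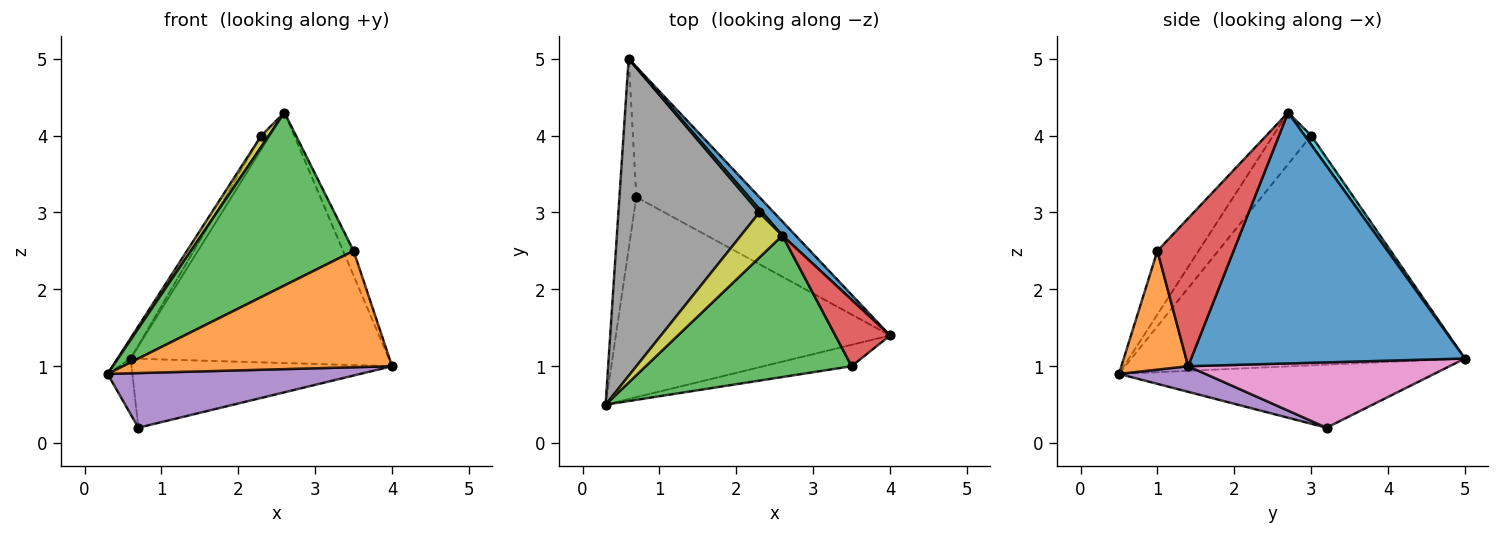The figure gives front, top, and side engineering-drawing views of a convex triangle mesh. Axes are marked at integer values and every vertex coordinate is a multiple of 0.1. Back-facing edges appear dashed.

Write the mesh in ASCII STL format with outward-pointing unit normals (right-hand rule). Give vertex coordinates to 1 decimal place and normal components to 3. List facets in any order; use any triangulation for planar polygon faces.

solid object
 facet normal 0.727 0.686 0.038
  outer loop
   vertex 2.6 2.7 4.3
   vertex 4.0 1.4 1.0
   vertex 0.6 5.0 1.1
  endloop
 endfacet
 facet normal 0.237 -0.955 -0.176
  outer loop
   vertex 3.5 1.0 2.5
   vertex 0.3 0.5 0.9
   vertex 4.0 1.4 1.0
  endloop
 endfacet
 facet normal -0.192 -0.760 0.621
  outer loop
   vertex 3.5 1.0 2.5
   vertex 2.6 2.7 4.3
   vertex 0.3 0.5 0.9
  endloop
 endfacet
 facet normal 0.930 0.128 0.344
  outer loop
   vertex 3.5 1.0 2.5
   vertex 4.0 1.4 1.0
   vertex 2.6 2.7 4.3
  endloop
 endfacet
 facet normal 0.090 -0.262 -0.961
  outer loop
   vertex 0.7 3.2 0.2
   vertex 4.0 1.4 1.0
   vertex 0.3 0.5 0.9
  endloop
 endfacet
 facet normal -0.963 0.076 -0.258
  outer loop
   vertex 0.7 3.2 0.2
   vertex 0.3 0.5 0.9
   vertex 0.6 5.0 1.1
  endloop
 endfacet
 facet normal 0.425 0.424 -0.800
  outer loop
   vertex 0.7 3.2 0.2
   vertex 0.6 5.0 1.1
   vertex 4.0 1.4 1.0
  endloop
 endfacet
 facet normal -0.852 0.034 0.523
  outer loop
   vertex 2.3 3.0 4.0
   vertex 0.6 5.0 1.1
   vertex 0.3 0.5 0.9
  endloop
 endfacet
 facet normal -0.771 -0.151 0.619
  outer loop
   vertex 2.3 3.0 4.0
   vertex 0.3 0.5 0.9
   vertex 2.6 2.7 4.3
  endloop
 endfacet
 facet normal 0.588 0.784 0.196
  outer loop
   vertex 2.3 3.0 4.0
   vertex 2.6 2.7 4.3
   vertex 0.6 5.0 1.1
  endloop
 endfacet
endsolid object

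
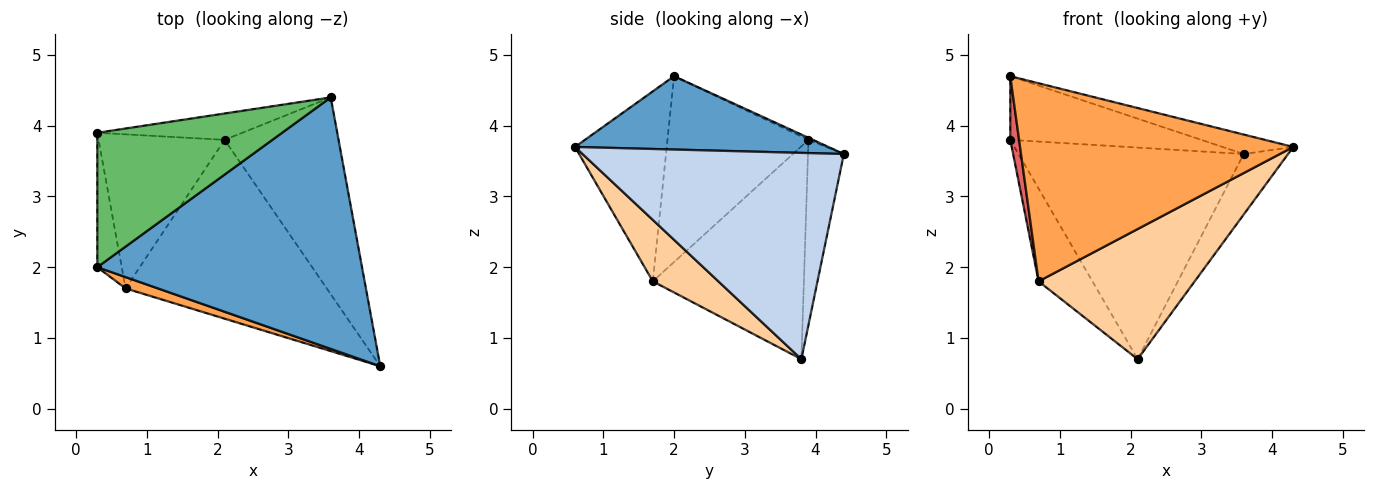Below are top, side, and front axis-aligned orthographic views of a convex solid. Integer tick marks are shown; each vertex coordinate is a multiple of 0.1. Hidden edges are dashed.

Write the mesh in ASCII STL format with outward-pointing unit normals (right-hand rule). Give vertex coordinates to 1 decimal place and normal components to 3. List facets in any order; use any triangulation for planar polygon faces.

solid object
 facet normal 0.266 0.074 0.961
  outer loop
   vertex 3.6 4.4 3.6
   vertex 0.3 2.0 4.7
   vertex 4.3 0.6 3.7
  endloop
 endfacet
 facet normal 0.866 0.147 -0.478
  outer loop
   vertex 2.1 3.8 0.7
   vertex 3.6 4.4 3.6
   vertex 4.3 0.6 3.7
  endloop
 endfacet
 facet normal -0.318 -0.947 0.054
  outer loop
   vertex 0.7 1.7 1.8
   vertex 4.3 0.6 3.7
   vertex 0.3 2.0 4.7
  endloop
 endfacet
 facet normal 0.240 -0.571 -0.785
  outer loop
   vertex 0.7 1.7 1.8
   vertex 2.1 3.8 0.7
   vertex 4.3 0.6 3.7
  endloop
 endfacet
 facet normal -0.010 0.428 0.904
  outer loop
   vertex 0.3 3.9 3.8
   vertex 0.3 2.0 4.7
   vertex 3.6 4.4 3.6
  endloop
 endfacet
 facet normal -0.156 0.980 -0.122
  outer loop
   vertex 0.3 3.9 3.8
   vertex 3.6 4.4 3.6
   vertex 2.1 3.8 0.7
  endloop
 endfacet
 facet normal -0.990 -0.062 -0.130
  outer loop
   vertex 0.3 3.9 3.8
   vertex 0.7 1.7 1.8
   vertex 0.3 2.0 4.7
  endloop
 endfacet
 facet normal -0.823 0.293 -0.487
  outer loop
   vertex 0.3 3.9 3.8
   vertex 2.1 3.8 0.7
   vertex 0.7 1.7 1.8
  endloop
 endfacet
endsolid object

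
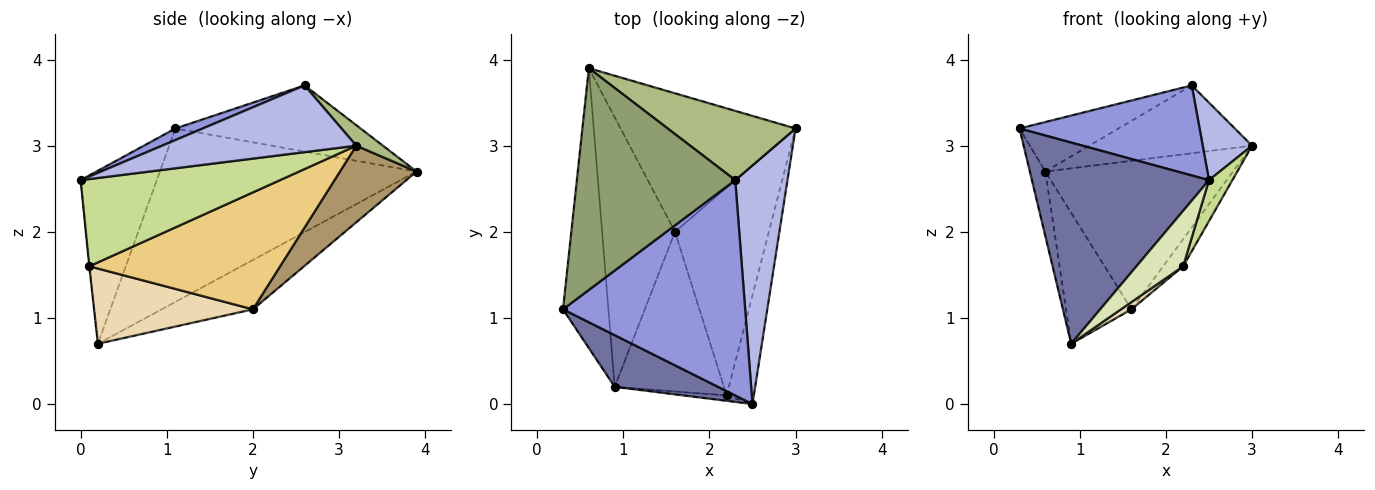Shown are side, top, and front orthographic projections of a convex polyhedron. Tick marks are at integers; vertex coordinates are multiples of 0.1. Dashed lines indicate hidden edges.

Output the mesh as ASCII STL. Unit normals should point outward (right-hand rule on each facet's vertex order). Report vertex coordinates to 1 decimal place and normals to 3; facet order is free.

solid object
 facet normal -0.384 -0.894 0.230
  outer loop
   vertex 0.9 0.2 0.7
   vertex 2.5 0.0 2.6
   vertex 0.3 1.1 3.2
  endloop
 endfacet
 facet normal -0.966 0.058 -0.253
  outer loop
   vertex 0.6 3.9 2.7
   vertex 0.9 0.2 0.7
   vertex 0.3 1.1 3.2
  endloop
 endfacet
 facet normal 0.059 -0.385 0.921
  outer loop
   vertex 2.3 2.6 3.7
   vertex 0.3 1.1 3.2
   vertex 2.5 0.0 2.6
  endloop
 endfacet
 facet normal 0.772 -0.196 0.604
  outer loop
   vertex 2.3 2.6 3.7
   vertex 2.5 0.0 2.6
   vertex 3.0 3.2 3.0
  endloop
 endfacet
 facet normal -0.377 0.202 0.904
  outer loop
   vertex 2.3 2.6 3.7
   vertex 0.6 3.9 2.7
   vertex 0.3 1.1 3.2
  endloop
 endfacet
 facet normal 0.114 0.695 0.710
  outer loop
   vertex 2.3 2.6 3.7
   vertex 3.0 3.2 3.0
   vertex 0.6 3.9 2.7
  endloop
 endfacet
 facet normal 0.949 -0.111 -0.296
  outer loop
   vertex 2.2 0.1 1.6
   vertex 3.0 3.2 3.0
   vertex 2.5 0.0 2.6
  endloop
 endfacet
 facet normal -0.010 -0.995 -0.097
  outer loop
   vertex 2.2 0.1 1.6
   vertex 2.5 0.0 2.6
   vertex 0.9 0.2 0.7
  endloop
 endfacet
 facet normal 0.286 0.701 -0.653
  outer loop
   vertex 1.6 2.0 1.1
   vertex 0.6 3.9 2.7
   vertex 3.0 3.2 3.0
  endloop
 endfacet
 facet normal -0.520 0.373 -0.768
  outer loop
   vertex 1.6 2.0 1.1
   vertex 0.9 0.2 0.7
   vertex 0.6 3.9 2.7
  endloop
 endfacet
 facet normal 0.777 0.081 -0.624
  outer loop
   vertex 1.6 2.0 1.1
   vertex 3.0 3.2 3.0
   vertex 2.2 0.1 1.6
  endloop
 endfacet
 facet normal 0.567 -0.038 -0.823
  outer loop
   vertex 1.6 2.0 1.1
   vertex 2.2 0.1 1.6
   vertex 0.9 0.2 0.7
  endloop
 endfacet
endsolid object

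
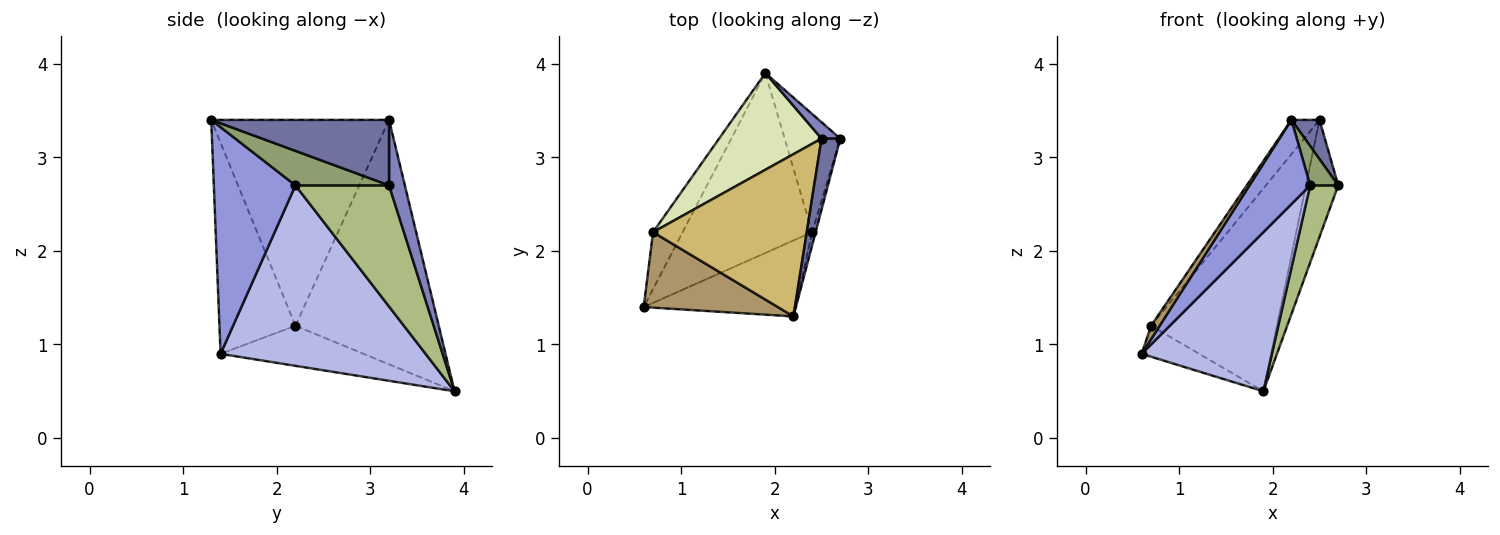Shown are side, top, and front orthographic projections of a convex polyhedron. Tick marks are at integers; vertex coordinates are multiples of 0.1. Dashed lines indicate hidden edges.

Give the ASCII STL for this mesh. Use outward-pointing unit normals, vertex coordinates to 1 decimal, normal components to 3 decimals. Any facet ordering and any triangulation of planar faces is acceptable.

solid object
 facet normal 0.951 -0.150 0.272
  outer loop
   vertex 2.5 3.2 3.4
   vertex 2.2 1.3 3.4
   vertex 2.7 3.2 2.7
  endloop
 endfacet
 facet normal 0.437 0.891 0.125
  outer loop
   vertex 2.5 3.2 3.4
   vertex 2.7 3.2 2.7
   vertex 1.9 3.9 0.5
  endloop
 endfacet
 facet normal 0.707 -0.525 -0.473
  outer loop
   vertex 2.4 2.2 2.7
   vertex 2.2 1.3 3.4
   vertex 0.6 1.4 0.9
  endloop
 endfacet
 facet normal 0.722 -0.458 -0.518
  outer loop
   vertex 2.4 2.2 2.7
   vertex 0.6 1.4 0.9
   vertex 1.9 3.9 0.5
  endloop
 endfacet
 facet normal 0.953 -0.286 -0.095
  outer loop
   vertex 2.4 2.2 2.7
   vertex 2.7 3.2 2.7
   vertex 2.2 1.3 3.4
  endloop
 endfacet
 facet normal 0.877 -0.263 -0.403
  outer loop
   vertex 2.4 2.2 2.7
   vertex 1.9 3.9 0.5
   vertex 2.7 3.2 2.7
  endloop
 endfacet
 facet normal -0.765 0.308 -0.565
  outer loop
   vertex 0.7 2.2 1.2
   vertex 1.9 3.9 0.5
   vertex 0.6 1.4 0.9
  endloop
 endfacet
 facet normal -0.717 0.629 0.300
  outer loop
   vertex 0.7 2.2 1.2
   vertex 2.5 3.2 3.4
   vertex 1.9 3.9 0.5
  endloop
 endfacet
 facet normal -0.840 -0.095 0.534
  outer loop
   vertex 0.7 2.2 1.2
   vertex 0.6 1.4 0.9
   vertex 2.2 1.3 3.4
  endloop
 endfacet
 facet normal -0.795 0.126 0.593
  outer loop
   vertex 0.7 2.2 1.2
   vertex 2.2 1.3 3.4
   vertex 2.5 3.2 3.4
  endloop
 endfacet
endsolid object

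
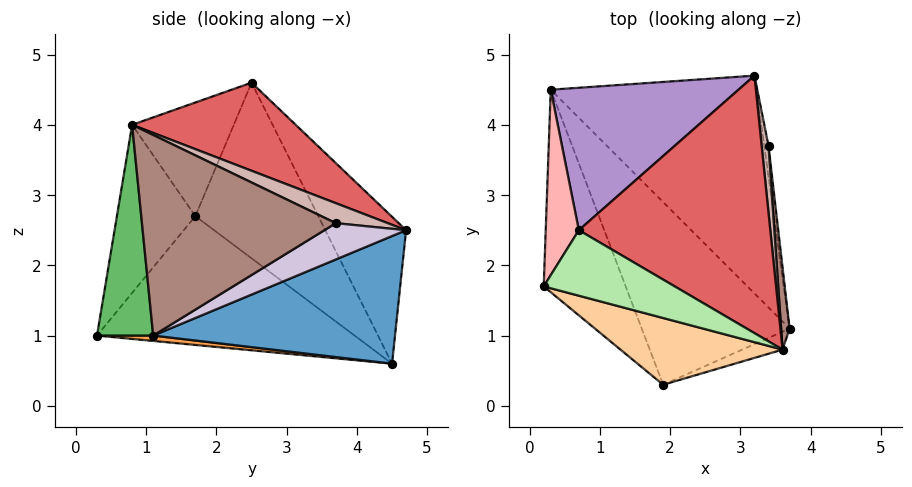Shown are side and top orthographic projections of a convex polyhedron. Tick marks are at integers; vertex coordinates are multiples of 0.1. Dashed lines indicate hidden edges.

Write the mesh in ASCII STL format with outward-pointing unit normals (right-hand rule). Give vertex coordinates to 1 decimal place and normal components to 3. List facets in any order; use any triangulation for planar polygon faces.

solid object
 facet normal 0.485 0.393 -0.781
  outer loop
   vertex 0.3 4.5 0.6
   vertex 3.2 4.7 2.5
   vertex 3.7 1.1 1.0
  endloop
 endfacet
 facet normal -0.791 -0.349 -0.503
  outer loop
   vertex 1.9 0.3 1.0
   vertex 0.2 1.7 2.7
   vertex 0.3 4.5 0.6
  endloop
 endfacet
 facet normal 0.036 -0.081 -0.996
  outer loop
   vertex 1.9 0.3 1.0
   vertex 0.3 4.5 0.6
   vertex 3.7 1.1 1.0
  endloop
 endfacet
 facet normal -0.362 -0.864 0.349
  outer loop
   vertex 1.9 0.3 1.0
   vertex 3.6 0.8 4.0
   vertex 0.2 1.7 2.7
  endloop
 endfacet
 facet normal 0.405 -0.911 -0.078
  outer loop
   vertex 1.9 0.3 1.0
   vertex 3.7 1.1 1.0
   vertex 3.6 0.8 4.0
  endloop
 endfacet
 facet normal -0.384 -0.811 0.442
  outer loop
   vertex 0.7 2.5 4.6
   vertex 0.2 1.7 2.7
   vertex 3.6 0.8 4.0
  endloop
 endfacet
 facet normal 0.389 0.365 0.846
  outer loop
   vertex 0.7 2.5 4.6
   vertex 3.6 0.8 4.0
   vertex 3.2 4.7 2.5
  endloop
 endfacet
 facet normal -0.968 0.171 0.183
  outer loop
   vertex 0.7 2.5 4.6
   vertex 0.3 4.5 0.6
   vertex 0.2 1.7 2.7
  endloop
 endfacet
 facet normal -0.349 0.824 0.447
  outer loop
   vertex 0.7 2.5 4.6
   vertex 3.2 4.7 2.5
   vertex 0.3 4.5 0.6
  endloop
 endfacet
 facet normal 0.976 0.184 -0.115
  outer loop
   vertex 3.4 3.7 2.6
   vertex 3.7 1.1 1.0
   vertex 3.2 4.7 2.5
  endloop
 endfacet
 facet normal 0.995 0.089 0.042
  outer loop
   vertex 3.4 3.7 2.6
   vertex 3.6 0.8 4.0
   vertex 3.7 1.1 1.0
  endloop
 endfacet
 facet normal 0.924 0.216 0.316
  outer loop
   vertex 3.4 3.7 2.6
   vertex 3.2 4.7 2.5
   vertex 3.6 0.8 4.0
  endloop
 endfacet
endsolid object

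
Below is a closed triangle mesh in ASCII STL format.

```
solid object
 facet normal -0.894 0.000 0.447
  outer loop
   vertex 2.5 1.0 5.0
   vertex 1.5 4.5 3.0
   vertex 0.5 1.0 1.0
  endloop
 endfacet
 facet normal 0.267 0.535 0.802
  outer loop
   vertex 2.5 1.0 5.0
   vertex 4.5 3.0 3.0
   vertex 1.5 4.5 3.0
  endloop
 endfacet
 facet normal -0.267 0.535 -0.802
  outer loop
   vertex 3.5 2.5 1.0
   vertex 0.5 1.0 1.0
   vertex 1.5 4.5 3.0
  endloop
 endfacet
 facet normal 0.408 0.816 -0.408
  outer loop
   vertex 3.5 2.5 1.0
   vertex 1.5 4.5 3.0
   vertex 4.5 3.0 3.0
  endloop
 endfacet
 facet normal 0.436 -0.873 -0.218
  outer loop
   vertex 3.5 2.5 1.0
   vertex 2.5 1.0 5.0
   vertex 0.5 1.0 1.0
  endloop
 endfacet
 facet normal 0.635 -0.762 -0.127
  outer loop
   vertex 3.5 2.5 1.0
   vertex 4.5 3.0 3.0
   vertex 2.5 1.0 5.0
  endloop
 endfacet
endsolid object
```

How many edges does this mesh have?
9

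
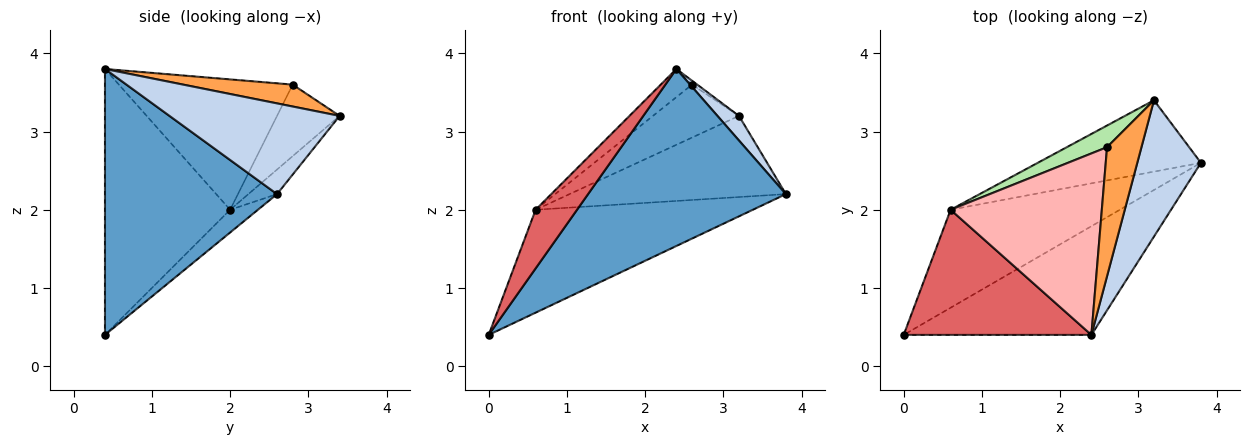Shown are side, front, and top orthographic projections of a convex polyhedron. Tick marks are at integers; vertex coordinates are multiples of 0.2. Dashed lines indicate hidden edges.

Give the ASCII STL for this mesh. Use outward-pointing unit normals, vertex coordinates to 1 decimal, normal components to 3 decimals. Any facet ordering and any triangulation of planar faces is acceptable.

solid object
 facet normal 0.595 -0.685 -0.420
  outer loop
   vertex 2.4 0.4 3.8
   vertex 0.0 0.4 0.4
   vertex 3.8 2.6 2.2
  endloop
 endfacet
 facet normal 0.814 -0.103 0.571
  outer loop
   vertex 3.2 3.4 3.2
   vertex 2.4 0.4 3.8
   vertex 3.8 2.6 2.2
  endloop
 endfacet
 facet normal 0.537 0.026 0.843
  outer loop
   vertex 2.6 2.8 3.6
   vertex 2.4 0.4 3.8
   vertex 3.2 3.4 3.2
  endloop
 endfacet
 facet normal -0.092 0.721 -0.687
  outer loop
   vertex 0.6 2.0 2.0
   vertex 3.8 2.6 2.2
   vertex 0.0 0.4 0.4
  endloop
 endfacet
 facet normal -0.099 0.747 -0.657
  outer loop
   vertex 0.6 2.0 2.0
   vertex 3.2 3.4 3.2
   vertex 3.8 2.6 2.2
  endloop
 endfacet
 facet normal -0.558 0.768 0.314
  outer loop
   vertex 0.6 2.0 2.0
   vertex 2.6 2.8 3.6
   vertex 3.2 3.4 3.2
  endloop
 endfacet
 facet normal -0.789 -0.261 0.557
  outer loop
   vertex 0.6 2.0 2.0
   vertex 0.0 0.4 0.4
   vertex 2.4 0.4 3.8
  endloop
 endfacet
 facet normal -0.648 0.117 0.752
  outer loop
   vertex 0.6 2.0 2.0
   vertex 2.4 0.4 3.8
   vertex 2.6 2.8 3.6
  endloop
 endfacet
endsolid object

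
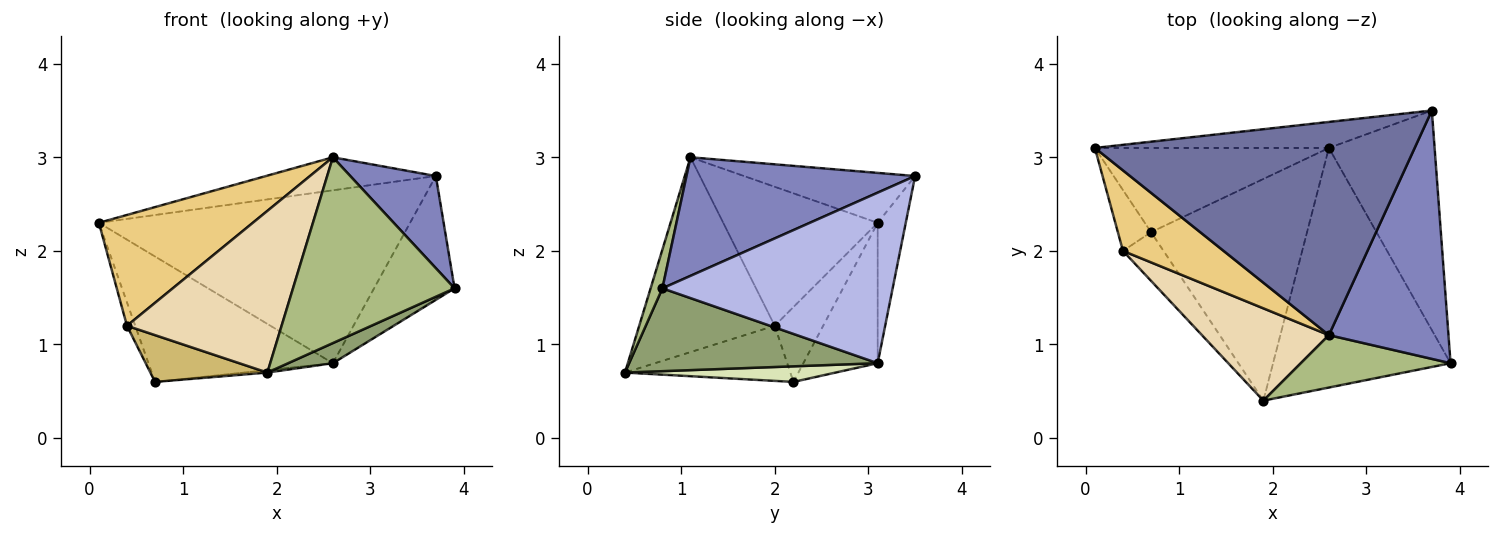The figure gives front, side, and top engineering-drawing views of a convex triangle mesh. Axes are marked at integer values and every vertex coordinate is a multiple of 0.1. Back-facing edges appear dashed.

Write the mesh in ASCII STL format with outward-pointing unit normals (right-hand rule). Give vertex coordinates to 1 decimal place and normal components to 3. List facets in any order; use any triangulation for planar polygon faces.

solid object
 facet normal -0.152 0.151 0.977
  outer loop
   vertex 2.6 1.1 3.0
   vertex 3.7 3.5 2.8
   vertex 0.1 3.1 2.3
  endloop
 endfacet
 facet normal 0.681 -0.255 0.687
  outer loop
   vertex 2.6 1.1 3.0
   vertex 3.9 0.8 1.6
   vertex 3.7 3.5 2.8
  endloop
 endfacet
 facet normal -0.089 0.985 -0.148
  outer loop
   vertex 2.6 3.1 0.8
   vertex 0.1 3.1 2.3
   vertex 3.7 3.5 2.8
  endloop
 endfacet
 facet normal 0.815 0.285 -0.505
  outer loop
   vertex 2.6 3.1 0.8
   vertex 3.7 3.5 2.8
   vertex 3.9 0.8 1.6
  endloop
 endfacet
 facet normal 0.422 -0.076 -0.904
  outer loop
   vertex 1.9 0.4 0.7
   vertex 2.6 3.1 0.8
   vertex 3.9 0.8 1.6
  endloop
 endfacet
 facet normal 0.070 -0.960 0.271
  outer loop
   vertex 1.9 0.4 0.7
   vertex 3.9 0.8 1.6
   vertex 2.6 1.1 3.0
  endloop
 endfacet
 facet normal -0.317 0.787 -0.529
  outer loop
   vertex 0.7 2.2 0.6
   vertex 0.1 3.1 2.3
   vertex 2.6 3.1 0.8
  endloop
 endfacet
 facet normal 0.099 0.011 -0.995
  outer loop
   vertex 0.7 2.2 0.6
   vertex 2.6 3.1 0.8
   vertex 1.9 0.4 0.7
  endloop
 endfacet
 facet normal -0.903 0.154 -0.400
  outer loop
   vertex 0.4 2.0 1.2
   vertex 0.1 3.1 2.3
   vertex 0.7 2.2 0.6
  endloop
 endfacet
 facet normal -0.700 -0.495 -0.515
  outer loop
   vertex 0.4 2.0 1.2
   vertex 0.7 2.2 0.6
   vertex 1.9 0.4 0.7
  endloop
 endfacet
 facet normal -0.630 -0.628 0.456
  outer loop
   vertex 0.4 2.0 1.2
   vertex 2.6 1.1 3.0
   vertex 0.1 3.1 2.3
  endloop
 endfacet
 facet normal -0.606 -0.691 0.395
  outer loop
   vertex 0.4 2.0 1.2
   vertex 1.9 0.4 0.7
   vertex 2.6 1.1 3.0
  endloop
 endfacet
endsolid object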